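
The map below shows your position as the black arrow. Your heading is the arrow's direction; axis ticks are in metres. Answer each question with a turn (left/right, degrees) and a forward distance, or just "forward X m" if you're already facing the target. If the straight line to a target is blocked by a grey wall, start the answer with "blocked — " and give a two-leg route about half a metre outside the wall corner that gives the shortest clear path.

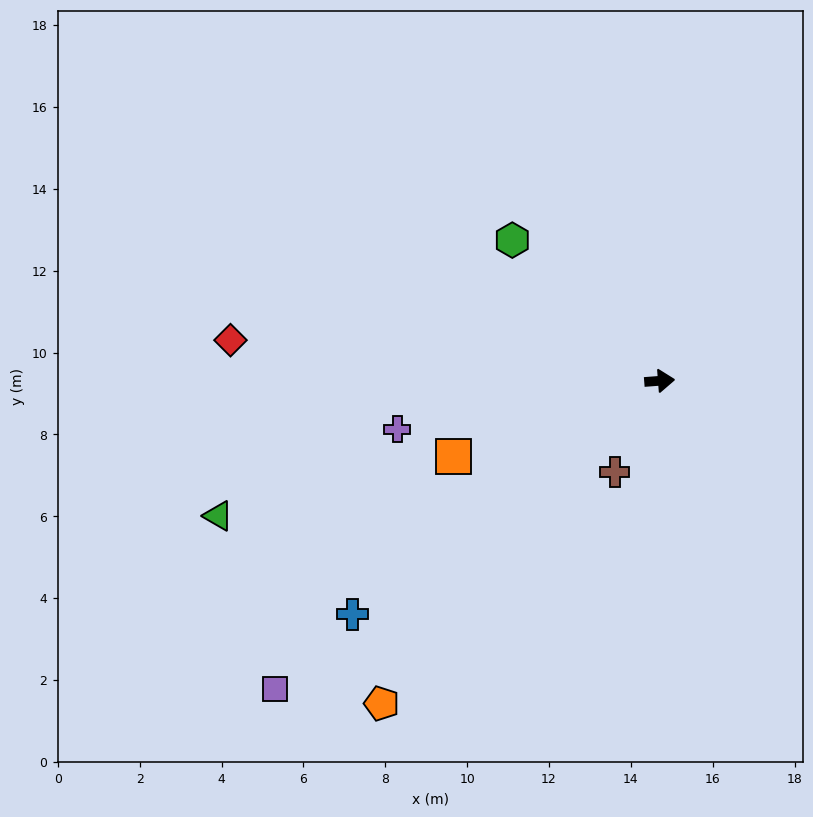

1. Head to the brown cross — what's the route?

turn right 121°, forward 2.5 m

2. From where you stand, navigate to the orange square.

turn right 164°, forward 5.4 m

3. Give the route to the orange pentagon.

turn right 135°, forward 10.4 m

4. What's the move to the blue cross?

turn right 147°, forward 9.4 m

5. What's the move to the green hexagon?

turn left 132°, forward 5.0 m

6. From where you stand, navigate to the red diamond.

turn left 170°, forward 10.5 m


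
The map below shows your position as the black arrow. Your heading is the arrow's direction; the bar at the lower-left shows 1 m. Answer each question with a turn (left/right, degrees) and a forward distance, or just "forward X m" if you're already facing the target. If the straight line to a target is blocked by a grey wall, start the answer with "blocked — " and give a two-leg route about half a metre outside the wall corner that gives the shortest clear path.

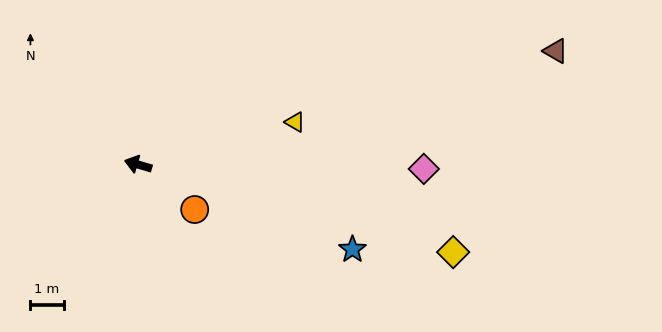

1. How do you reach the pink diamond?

turn right 164°, forward 8.6 m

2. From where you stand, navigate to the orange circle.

turn left 158°, forward 2.2 m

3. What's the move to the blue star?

turn left 175°, forward 6.9 m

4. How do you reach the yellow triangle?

turn right 148°, forward 4.9 m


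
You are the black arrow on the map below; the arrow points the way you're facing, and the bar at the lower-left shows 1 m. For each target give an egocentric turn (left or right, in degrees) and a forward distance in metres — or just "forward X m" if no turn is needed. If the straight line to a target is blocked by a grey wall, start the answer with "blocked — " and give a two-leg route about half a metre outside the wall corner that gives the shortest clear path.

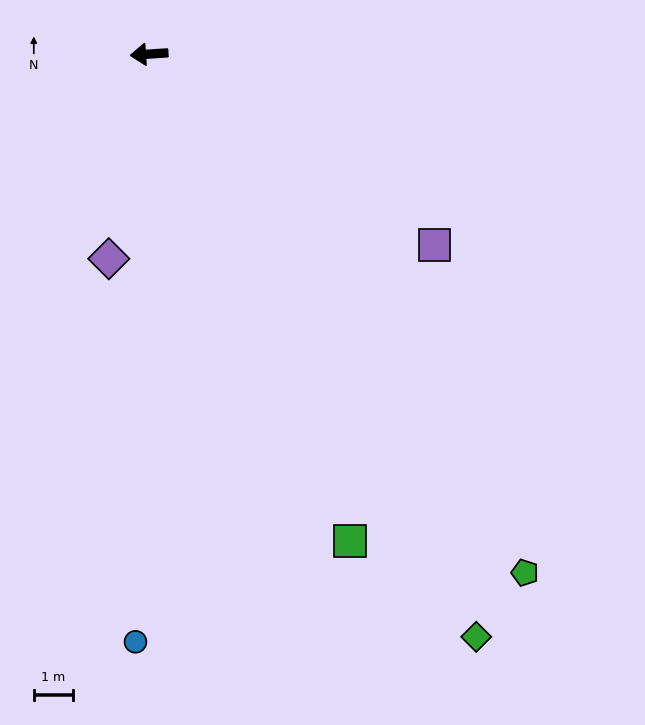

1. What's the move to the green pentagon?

turn left 122°, forward 16.2 m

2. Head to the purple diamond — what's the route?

turn left 75°, forward 5.3 m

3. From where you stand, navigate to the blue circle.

turn left 85°, forward 14.9 m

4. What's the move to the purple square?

turn left 142°, forward 8.7 m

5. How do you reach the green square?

turn left 109°, forward 13.3 m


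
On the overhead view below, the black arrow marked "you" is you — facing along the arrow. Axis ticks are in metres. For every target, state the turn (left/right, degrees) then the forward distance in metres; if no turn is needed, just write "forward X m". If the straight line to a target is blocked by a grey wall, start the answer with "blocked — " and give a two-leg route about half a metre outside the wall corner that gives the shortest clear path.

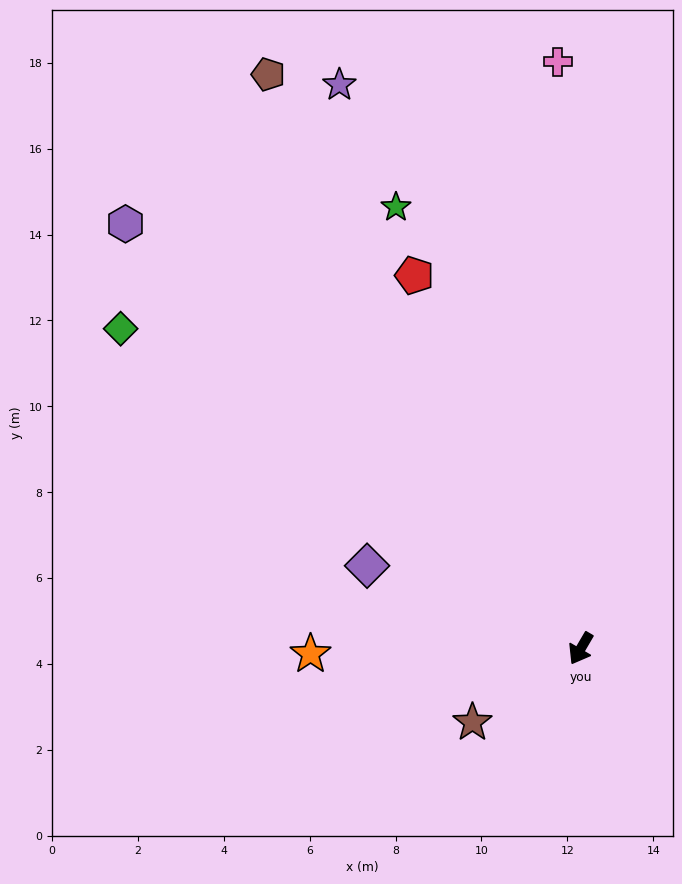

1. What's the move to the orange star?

turn right 59°, forward 6.3 m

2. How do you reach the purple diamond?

turn right 81°, forward 5.3 m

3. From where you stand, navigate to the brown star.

turn right 25°, forward 3.1 m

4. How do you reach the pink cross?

turn right 147°, forward 13.7 m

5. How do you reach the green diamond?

turn right 94°, forward 13.0 m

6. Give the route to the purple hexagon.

turn right 103°, forward 14.5 m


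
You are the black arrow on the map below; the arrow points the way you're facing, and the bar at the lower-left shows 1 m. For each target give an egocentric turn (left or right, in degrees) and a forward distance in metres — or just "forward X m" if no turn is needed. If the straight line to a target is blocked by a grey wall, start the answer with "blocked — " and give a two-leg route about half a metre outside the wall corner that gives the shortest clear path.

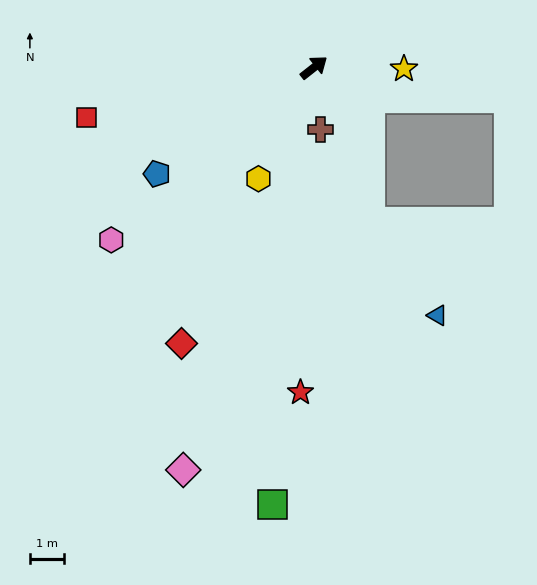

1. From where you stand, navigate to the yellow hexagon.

turn right 155°, forward 3.6 m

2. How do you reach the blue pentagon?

turn left 176°, forward 5.5 m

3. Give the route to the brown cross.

turn right 122°, forward 1.8 m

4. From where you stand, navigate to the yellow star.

turn right 39°, forward 2.6 m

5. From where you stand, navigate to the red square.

turn left 154°, forward 6.7 m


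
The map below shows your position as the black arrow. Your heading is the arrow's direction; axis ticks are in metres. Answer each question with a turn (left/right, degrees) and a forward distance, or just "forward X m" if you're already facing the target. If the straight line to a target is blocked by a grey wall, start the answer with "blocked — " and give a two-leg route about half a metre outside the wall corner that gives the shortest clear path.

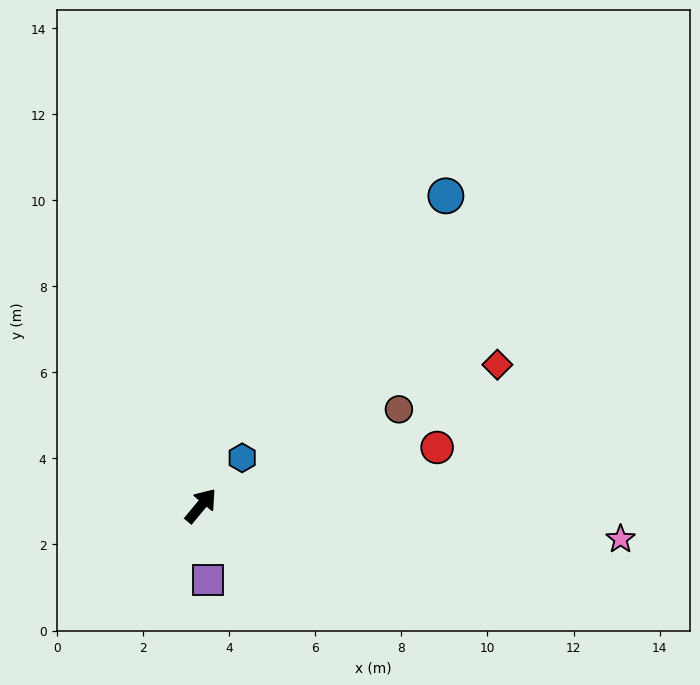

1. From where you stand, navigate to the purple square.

turn right 135°, forward 1.7 m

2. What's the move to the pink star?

turn right 55°, forward 9.8 m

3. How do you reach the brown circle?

turn right 24°, forward 5.1 m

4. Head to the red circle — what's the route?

turn right 36°, forward 5.7 m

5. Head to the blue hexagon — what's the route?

forward 1.5 m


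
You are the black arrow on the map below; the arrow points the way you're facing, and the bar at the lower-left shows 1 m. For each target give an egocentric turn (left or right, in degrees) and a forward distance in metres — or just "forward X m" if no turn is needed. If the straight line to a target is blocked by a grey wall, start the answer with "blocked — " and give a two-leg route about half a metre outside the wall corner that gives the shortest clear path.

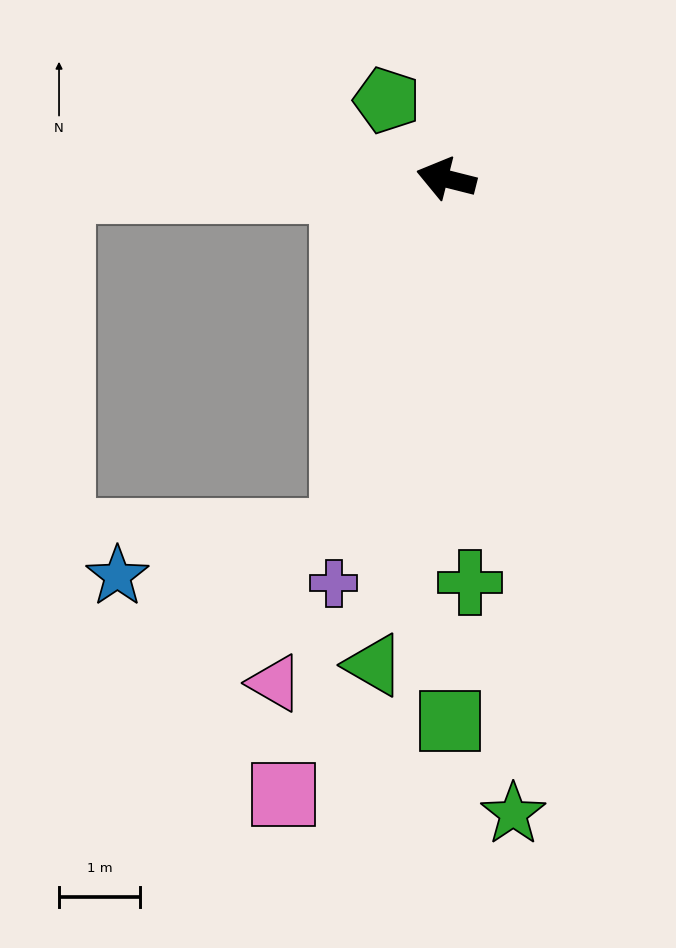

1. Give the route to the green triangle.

turn left 96°, forward 6.1 m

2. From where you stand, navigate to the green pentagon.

turn right 39°, forward 1.2 m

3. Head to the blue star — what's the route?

blocked — turn left 88°, forward 4.6 m, then turn right 63°, forward 2.9 m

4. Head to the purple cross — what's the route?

turn left 89°, forward 5.2 m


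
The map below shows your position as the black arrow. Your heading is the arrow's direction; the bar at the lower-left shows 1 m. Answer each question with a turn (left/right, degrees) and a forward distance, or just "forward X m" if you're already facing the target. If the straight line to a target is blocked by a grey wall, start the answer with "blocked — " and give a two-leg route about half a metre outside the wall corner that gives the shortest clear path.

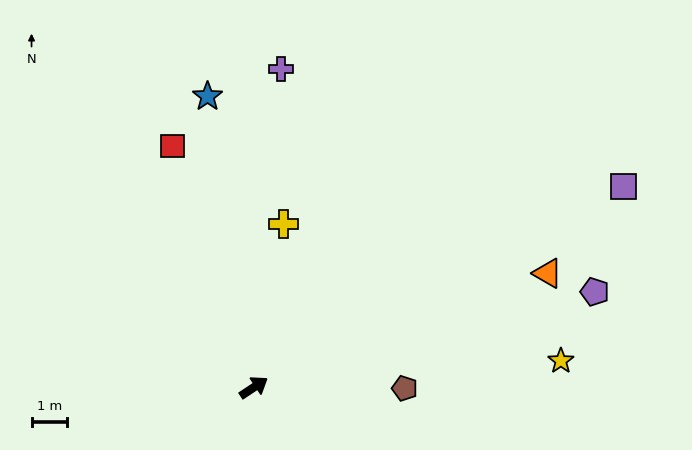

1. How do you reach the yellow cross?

turn left 46°, forward 4.7 m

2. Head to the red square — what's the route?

turn left 75°, forward 7.2 m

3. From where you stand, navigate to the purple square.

turn right 5°, forward 11.9 m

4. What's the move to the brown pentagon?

turn right 34°, forward 4.3 m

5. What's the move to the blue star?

turn left 65°, forward 8.4 m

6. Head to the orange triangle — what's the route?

turn right 12°, forward 9.0 m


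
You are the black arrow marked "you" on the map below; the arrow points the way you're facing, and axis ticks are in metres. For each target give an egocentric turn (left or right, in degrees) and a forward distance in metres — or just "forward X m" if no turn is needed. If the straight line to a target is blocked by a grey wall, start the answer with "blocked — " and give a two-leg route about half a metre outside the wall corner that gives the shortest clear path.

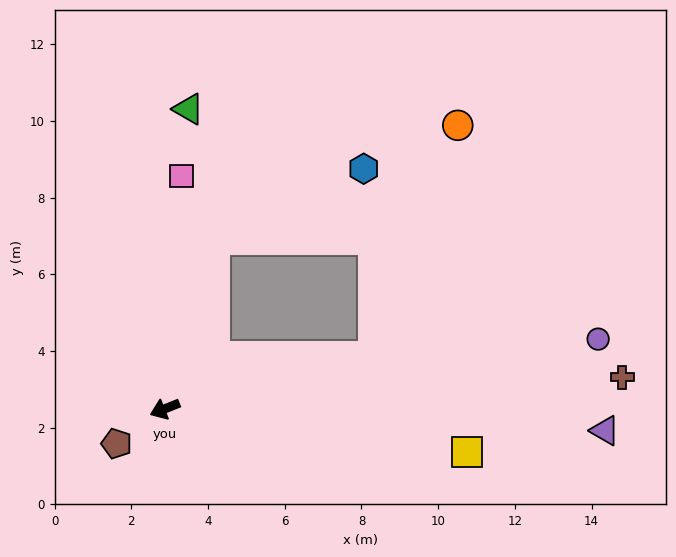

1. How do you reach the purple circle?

turn left 167°, forward 11.4 m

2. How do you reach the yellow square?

turn left 150°, forward 8.0 m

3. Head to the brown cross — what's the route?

turn left 162°, forward 12.0 m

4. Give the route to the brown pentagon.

turn left 14°, forward 1.6 m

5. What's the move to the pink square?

turn right 116°, forward 6.1 m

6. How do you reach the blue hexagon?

blocked — turn right 128°, forward 4.6 m, then turn right 49°, forward 4.3 m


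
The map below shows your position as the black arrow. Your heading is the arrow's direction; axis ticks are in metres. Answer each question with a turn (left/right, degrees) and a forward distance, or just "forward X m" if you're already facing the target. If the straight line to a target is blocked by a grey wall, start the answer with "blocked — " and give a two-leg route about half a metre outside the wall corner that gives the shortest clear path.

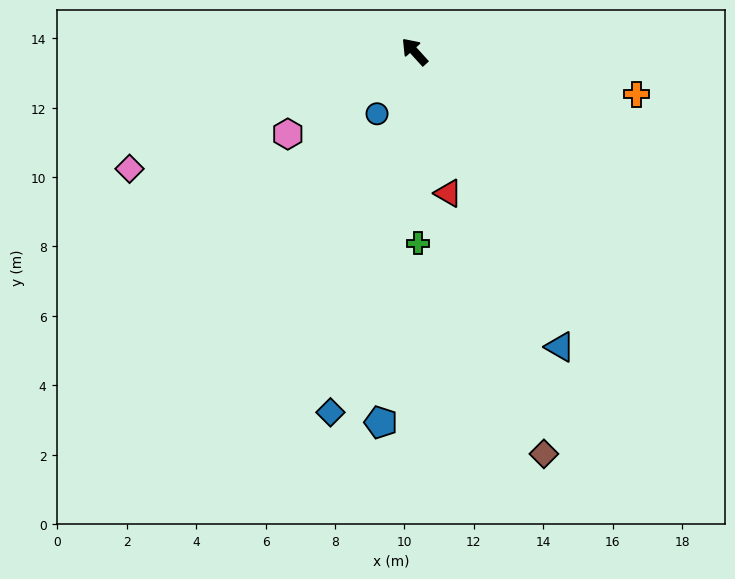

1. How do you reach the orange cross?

turn right 143°, forward 6.5 m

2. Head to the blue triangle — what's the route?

turn left 164°, forward 9.5 m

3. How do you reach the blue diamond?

turn left 125°, forward 10.7 m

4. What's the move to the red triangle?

turn left 151°, forward 4.2 m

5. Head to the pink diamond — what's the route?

turn left 70°, forward 8.9 m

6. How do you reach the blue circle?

turn left 107°, forward 2.1 m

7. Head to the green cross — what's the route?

turn left 139°, forward 5.5 m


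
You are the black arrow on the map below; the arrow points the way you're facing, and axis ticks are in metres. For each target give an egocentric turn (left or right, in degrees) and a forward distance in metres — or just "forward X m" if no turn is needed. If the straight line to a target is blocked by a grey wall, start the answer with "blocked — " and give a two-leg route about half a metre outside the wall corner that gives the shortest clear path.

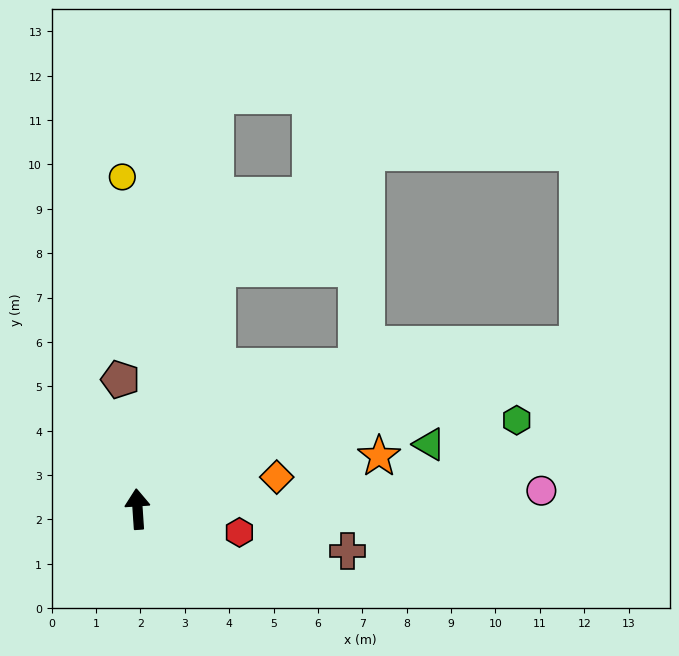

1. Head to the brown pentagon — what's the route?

turn left 4°, forward 2.9 m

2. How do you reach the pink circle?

turn right 91°, forward 9.1 m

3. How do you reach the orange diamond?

turn right 81°, forward 3.2 m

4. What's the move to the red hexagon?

turn right 107°, forward 2.4 m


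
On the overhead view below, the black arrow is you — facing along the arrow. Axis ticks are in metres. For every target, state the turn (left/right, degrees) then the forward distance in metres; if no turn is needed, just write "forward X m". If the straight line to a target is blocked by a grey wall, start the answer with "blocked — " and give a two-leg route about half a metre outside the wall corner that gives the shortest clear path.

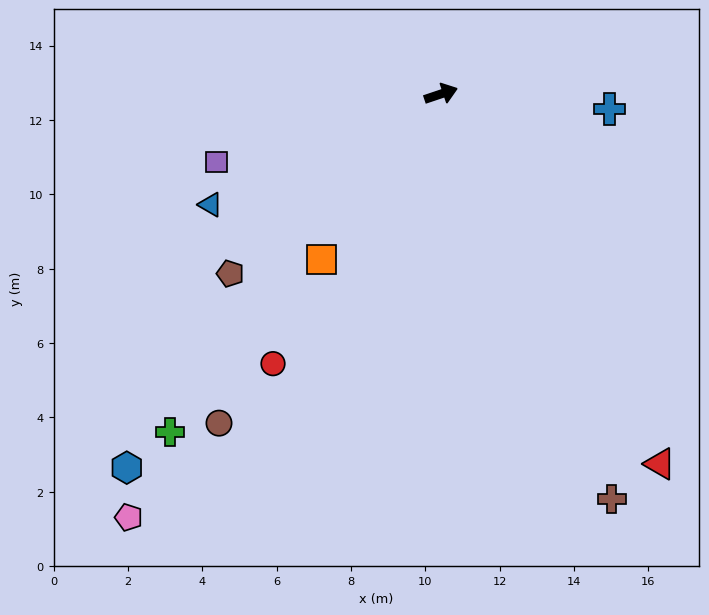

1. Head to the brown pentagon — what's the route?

turn right 158°, forward 7.4 m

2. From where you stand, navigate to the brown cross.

turn right 86°, forward 11.8 m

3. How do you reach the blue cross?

turn right 24°, forward 4.6 m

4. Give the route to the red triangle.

turn right 78°, forward 11.6 m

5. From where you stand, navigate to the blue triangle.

turn right 173°, forward 6.9 m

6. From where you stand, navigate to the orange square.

turn right 144°, forward 5.5 m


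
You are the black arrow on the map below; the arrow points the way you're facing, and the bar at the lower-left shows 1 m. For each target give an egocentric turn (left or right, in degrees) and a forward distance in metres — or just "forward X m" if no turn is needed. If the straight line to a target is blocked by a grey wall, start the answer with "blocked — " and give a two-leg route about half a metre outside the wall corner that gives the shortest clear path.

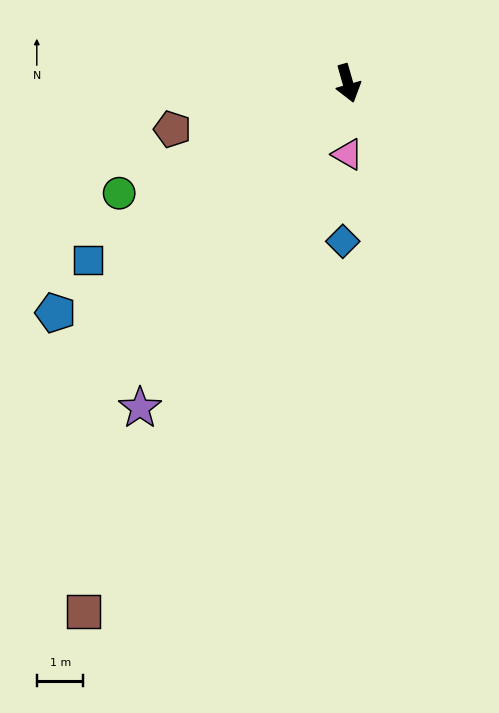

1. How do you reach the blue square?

turn right 72°, forward 6.7 m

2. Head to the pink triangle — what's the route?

turn right 16°, forward 1.5 m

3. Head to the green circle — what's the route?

turn right 80°, forward 5.4 m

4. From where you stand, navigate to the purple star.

turn right 48°, forward 8.3 m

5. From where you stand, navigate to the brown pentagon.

turn right 91°, forward 3.9 m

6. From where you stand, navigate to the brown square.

turn right 42°, forward 12.7 m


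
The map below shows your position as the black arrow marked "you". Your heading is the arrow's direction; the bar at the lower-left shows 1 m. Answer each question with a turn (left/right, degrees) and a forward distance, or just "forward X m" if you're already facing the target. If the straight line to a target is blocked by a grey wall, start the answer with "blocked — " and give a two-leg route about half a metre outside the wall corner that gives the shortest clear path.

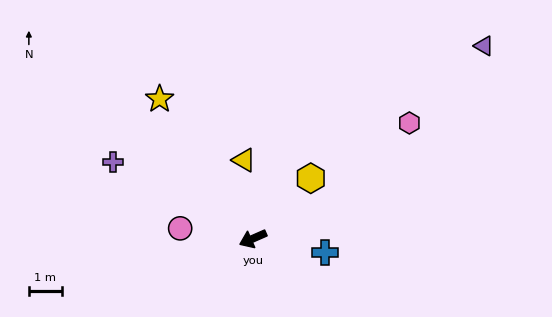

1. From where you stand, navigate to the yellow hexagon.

turn right 157°, forward 2.5 m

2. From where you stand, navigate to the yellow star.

turn right 80°, forward 5.1 m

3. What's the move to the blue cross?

turn left 145°, forward 2.2 m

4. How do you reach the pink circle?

turn right 32°, forward 2.2 m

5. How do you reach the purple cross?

turn right 52°, forward 4.9 m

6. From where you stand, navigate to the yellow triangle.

turn right 107°, forward 2.4 m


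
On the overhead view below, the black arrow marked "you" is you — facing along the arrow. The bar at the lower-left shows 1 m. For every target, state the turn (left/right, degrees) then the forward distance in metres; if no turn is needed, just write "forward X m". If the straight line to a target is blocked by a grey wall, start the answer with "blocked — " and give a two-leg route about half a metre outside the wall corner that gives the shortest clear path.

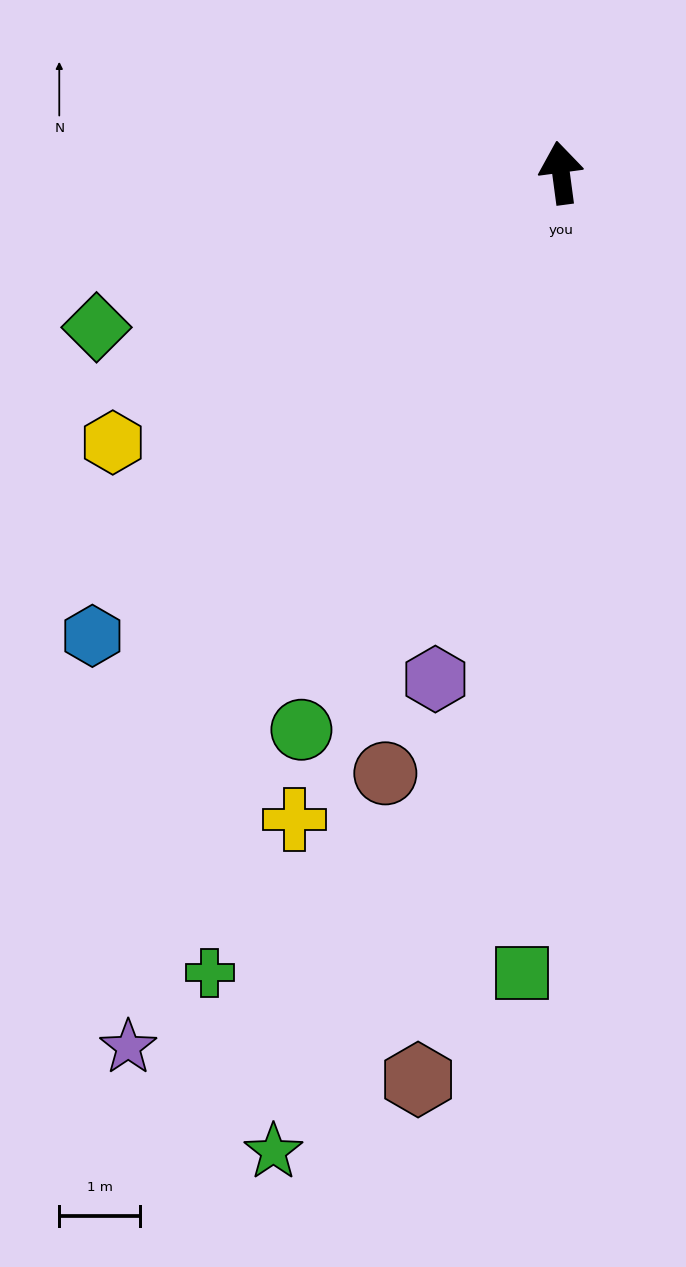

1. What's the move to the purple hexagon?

turn left 158°, forward 6.5 m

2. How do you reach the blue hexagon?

turn left 127°, forward 8.1 m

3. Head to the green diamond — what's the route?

turn left 101°, forward 6.1 m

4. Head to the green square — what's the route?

turn left 170°, forward 9.9 m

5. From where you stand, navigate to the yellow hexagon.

turn left 113°, forward 6.5 m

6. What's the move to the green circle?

turn left 147°, forward 7.6 m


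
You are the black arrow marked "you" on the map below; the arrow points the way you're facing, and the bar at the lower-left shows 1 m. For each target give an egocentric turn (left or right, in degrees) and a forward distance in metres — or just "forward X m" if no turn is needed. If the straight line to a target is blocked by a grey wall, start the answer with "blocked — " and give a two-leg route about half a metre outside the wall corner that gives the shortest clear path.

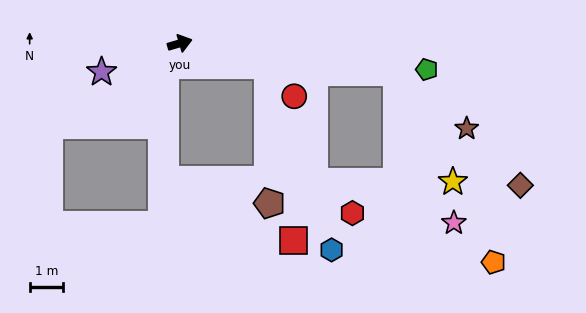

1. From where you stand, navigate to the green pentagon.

turn right 22°, forward 7.5 m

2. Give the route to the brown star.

blocked — turn right 24°, forward 6.6 m, then turn right 32°, forward 2.7 m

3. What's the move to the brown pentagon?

blocked — turn right 30°, forward 2.7 m, then turn right 76°, forward 4.2 m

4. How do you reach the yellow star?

blocked — turn right 24°, forward 6.6 m, then turn right 56°, forward 3.7 m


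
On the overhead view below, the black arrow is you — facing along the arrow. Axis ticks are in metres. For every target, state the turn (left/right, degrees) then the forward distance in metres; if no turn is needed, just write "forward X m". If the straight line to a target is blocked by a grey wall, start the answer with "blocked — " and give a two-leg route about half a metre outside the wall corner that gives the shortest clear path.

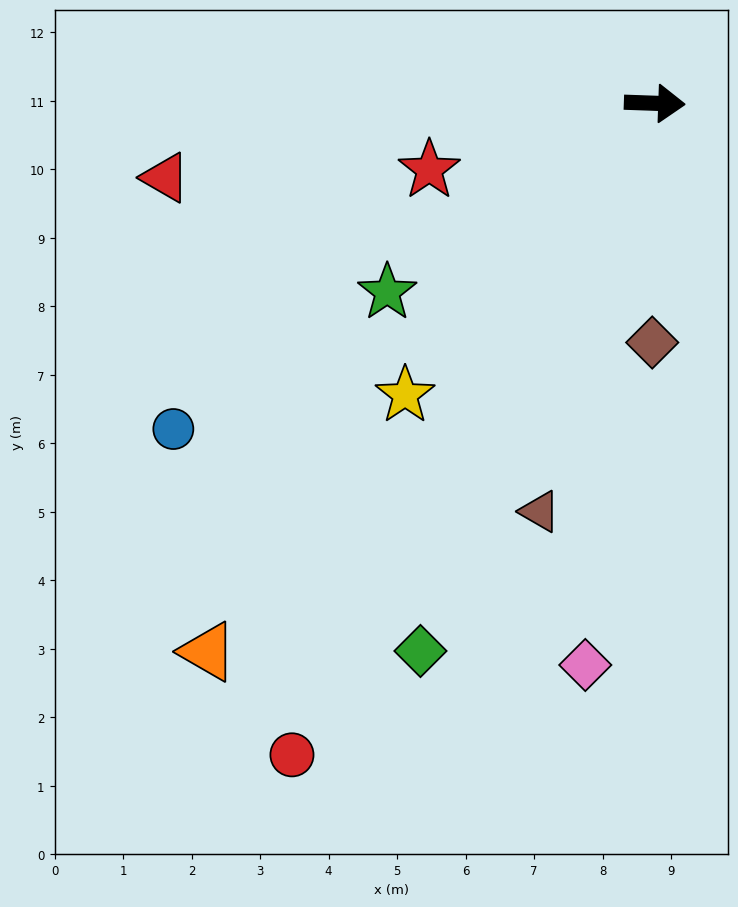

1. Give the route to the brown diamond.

turn right 89°, forward 3.5 m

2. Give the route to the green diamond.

turn right 111°, forward 8.7 m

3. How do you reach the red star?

turn right 162°, forward 3.4 m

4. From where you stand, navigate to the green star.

turn right 143°, forward 4.8 m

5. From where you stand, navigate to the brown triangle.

turn right 104°, forward 6.2 m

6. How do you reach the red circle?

turn right 117°, forward 10.9 m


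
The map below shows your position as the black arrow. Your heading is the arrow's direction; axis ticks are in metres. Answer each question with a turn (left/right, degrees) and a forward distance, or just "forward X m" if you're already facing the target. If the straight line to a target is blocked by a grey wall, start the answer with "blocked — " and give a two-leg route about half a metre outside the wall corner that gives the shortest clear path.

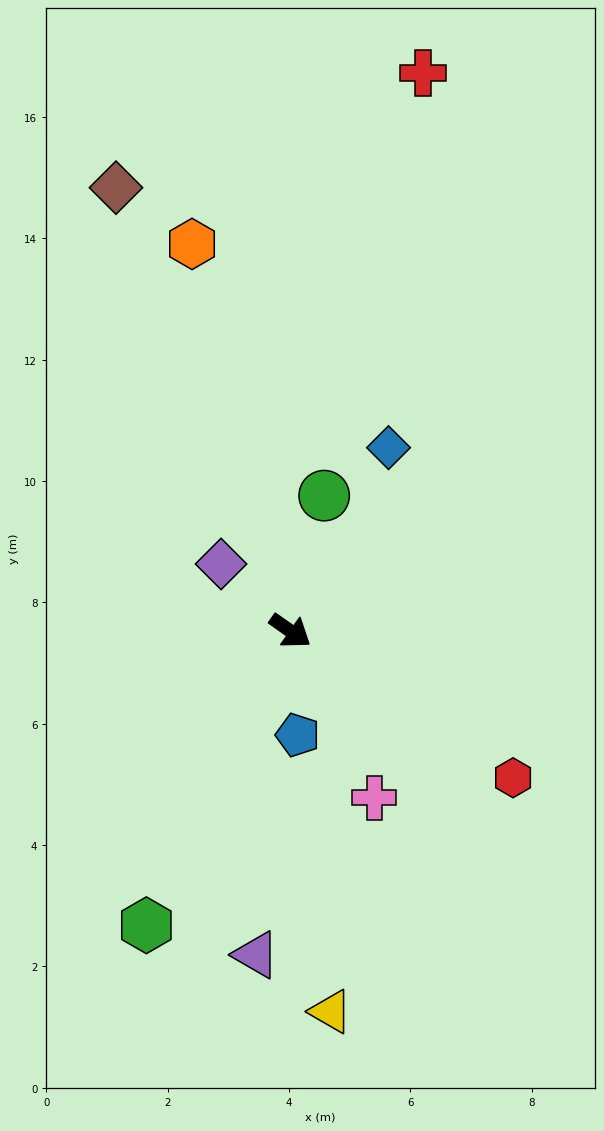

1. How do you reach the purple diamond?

turn left 171°, forward 1.6 m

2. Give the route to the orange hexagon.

turn left 139°, forward 6.6 m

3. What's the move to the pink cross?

turn right 28°, forward 3.1 m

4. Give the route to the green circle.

turn left 111°, forward 2.3 m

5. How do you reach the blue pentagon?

turn right 51°, forward 1.7 m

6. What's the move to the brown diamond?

turn left 147°, forward 7.9 m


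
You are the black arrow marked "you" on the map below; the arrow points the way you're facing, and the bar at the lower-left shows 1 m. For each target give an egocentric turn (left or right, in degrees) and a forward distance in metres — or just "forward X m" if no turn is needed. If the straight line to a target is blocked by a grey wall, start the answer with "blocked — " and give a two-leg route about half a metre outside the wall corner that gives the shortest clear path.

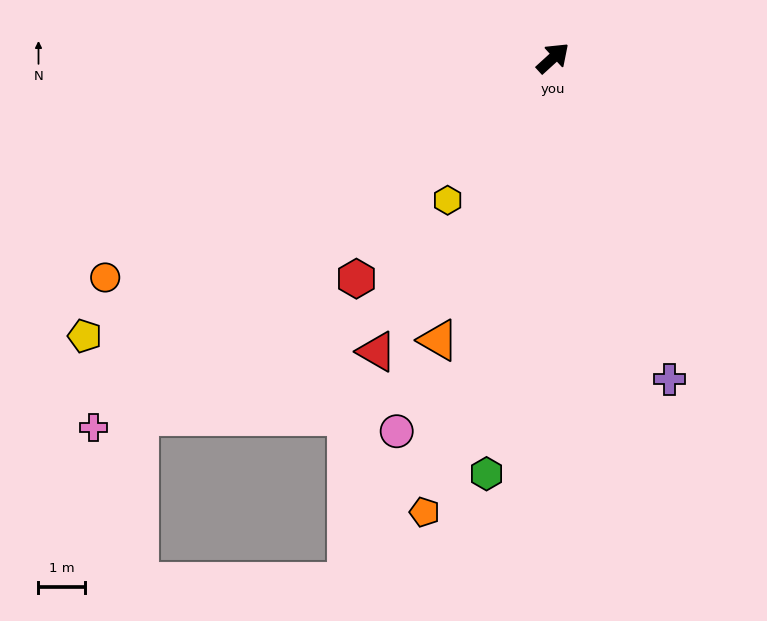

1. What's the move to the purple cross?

turn right 112°, forward 7.3 m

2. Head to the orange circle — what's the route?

turn left 164°, forward 10.7 m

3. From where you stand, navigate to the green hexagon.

turn right 141°, forward 9.1 m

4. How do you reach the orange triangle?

turn right 154°, forward 6.6 m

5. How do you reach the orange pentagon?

turn right 148°, forward 10.2 m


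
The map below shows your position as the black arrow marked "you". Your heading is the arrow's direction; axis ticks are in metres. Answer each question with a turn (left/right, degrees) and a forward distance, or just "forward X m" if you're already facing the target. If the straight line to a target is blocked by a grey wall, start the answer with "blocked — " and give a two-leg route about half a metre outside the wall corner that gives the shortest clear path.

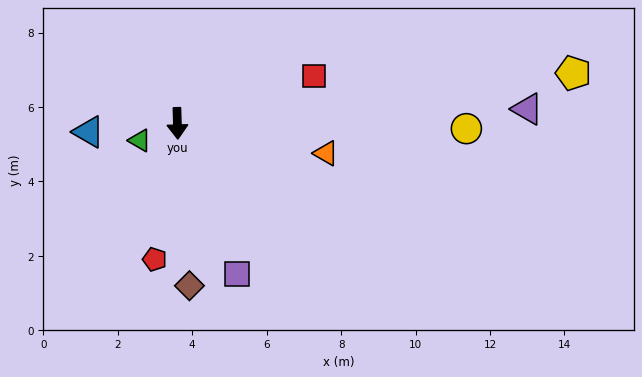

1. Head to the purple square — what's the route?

turn left 20°, forward 4.4 m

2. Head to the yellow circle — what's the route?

turn left 87°, forward 7.8 m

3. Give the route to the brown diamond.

turn left 3°, forward 4.4 m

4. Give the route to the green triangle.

turn right 67°, forward 1.1 m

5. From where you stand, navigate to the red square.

turn left 108°, forward 3.9 m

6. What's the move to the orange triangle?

turn left 77°, forward 4.1 m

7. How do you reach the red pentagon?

turn right 11°, forward 3.7 m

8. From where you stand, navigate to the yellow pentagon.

turn left 96°, forward 10.7 m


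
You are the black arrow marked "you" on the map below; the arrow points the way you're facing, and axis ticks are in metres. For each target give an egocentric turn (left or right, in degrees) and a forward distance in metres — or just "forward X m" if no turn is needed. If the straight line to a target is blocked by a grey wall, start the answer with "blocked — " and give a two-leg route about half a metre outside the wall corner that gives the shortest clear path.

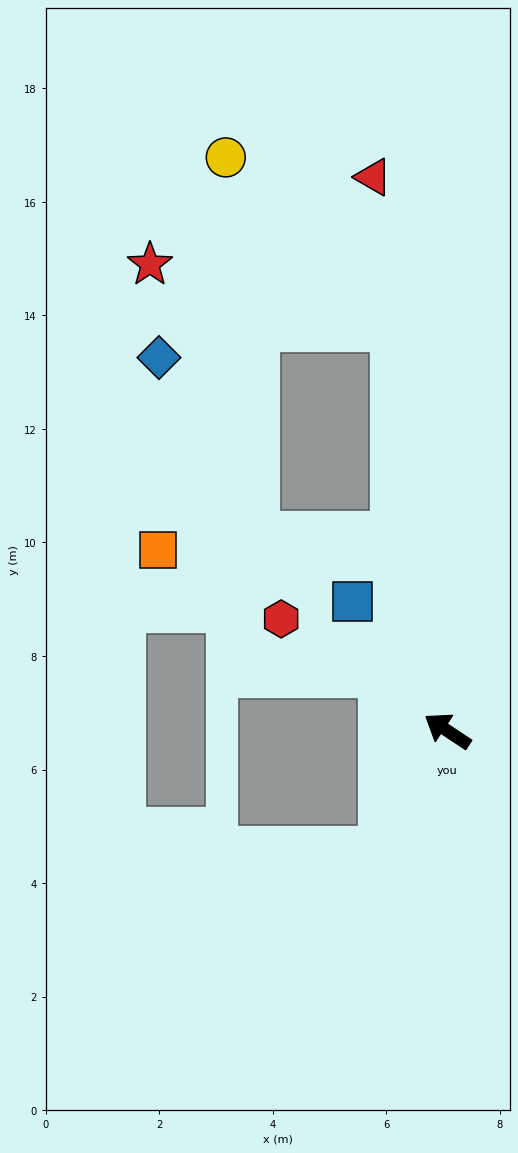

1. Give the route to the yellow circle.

blocked — turn right 49°, forward 7.2 m, then turn left 37°, forward 4.2 m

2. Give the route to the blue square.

turn right 20°, forward 2.8 m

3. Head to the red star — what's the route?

blocked — turn right 49°, forward 7.2 m, then turn left 68°, forward 4.5 m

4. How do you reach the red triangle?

turn right 49°, forward 9.8 m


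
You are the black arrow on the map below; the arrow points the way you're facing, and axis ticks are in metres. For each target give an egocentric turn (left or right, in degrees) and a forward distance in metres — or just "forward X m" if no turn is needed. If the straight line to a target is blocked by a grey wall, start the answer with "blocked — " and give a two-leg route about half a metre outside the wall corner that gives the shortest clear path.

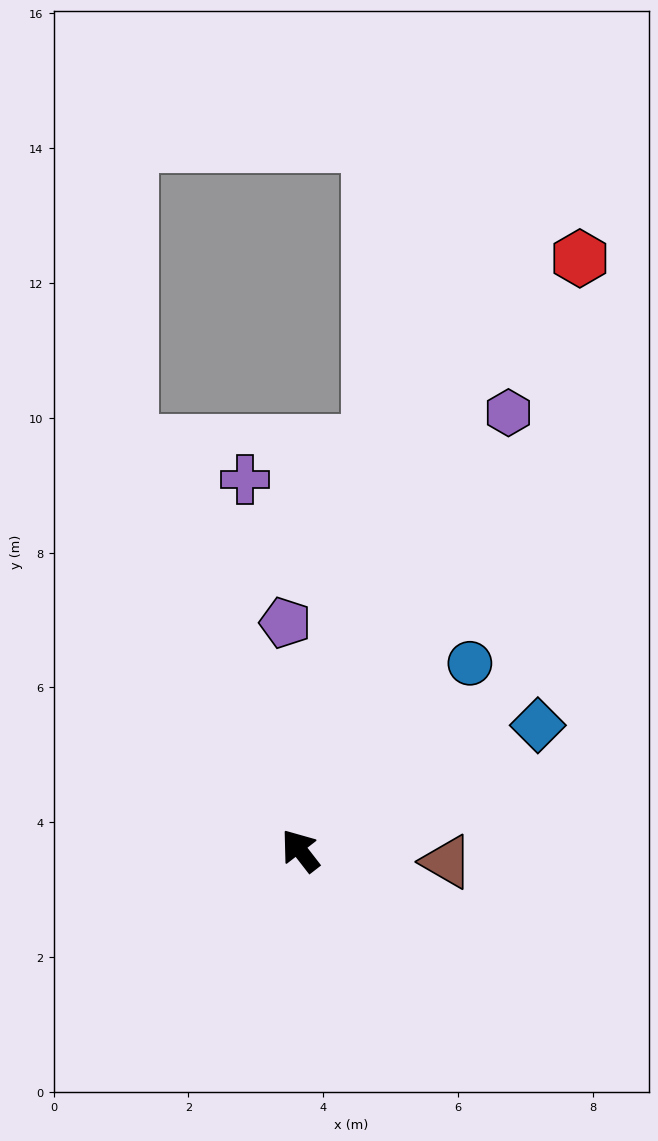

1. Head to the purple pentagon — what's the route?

turn right 34°, forward 3.4 m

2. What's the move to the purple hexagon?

turn right 63°, forward 7.2 m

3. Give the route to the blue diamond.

turn right 100°, forward 4.0 m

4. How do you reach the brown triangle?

turn right 132°, forward 2.2 m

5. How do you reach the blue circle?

turn right 80°, forward 3.7 m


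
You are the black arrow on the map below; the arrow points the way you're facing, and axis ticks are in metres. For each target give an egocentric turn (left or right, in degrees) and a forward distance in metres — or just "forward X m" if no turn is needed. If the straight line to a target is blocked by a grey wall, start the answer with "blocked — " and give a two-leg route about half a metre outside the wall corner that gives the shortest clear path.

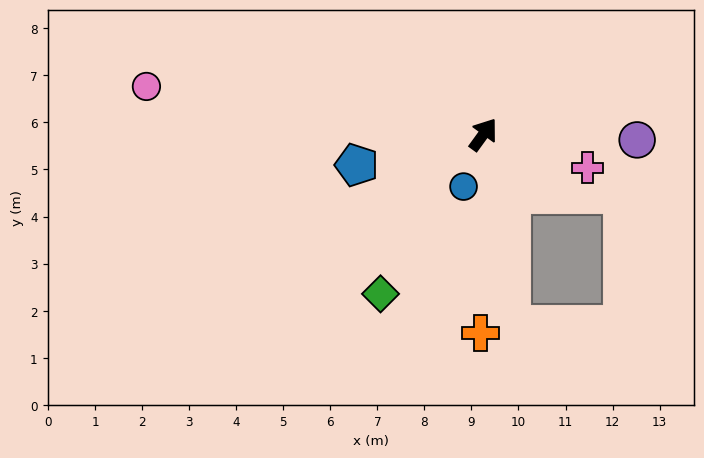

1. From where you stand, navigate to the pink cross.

turn right 72°, forward 2.3 m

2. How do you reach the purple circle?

turn right 56°, forward 3.3 m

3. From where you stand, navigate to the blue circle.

turn right 165°, forward 1.2 m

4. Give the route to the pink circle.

turn left 118°, forward 7.2 m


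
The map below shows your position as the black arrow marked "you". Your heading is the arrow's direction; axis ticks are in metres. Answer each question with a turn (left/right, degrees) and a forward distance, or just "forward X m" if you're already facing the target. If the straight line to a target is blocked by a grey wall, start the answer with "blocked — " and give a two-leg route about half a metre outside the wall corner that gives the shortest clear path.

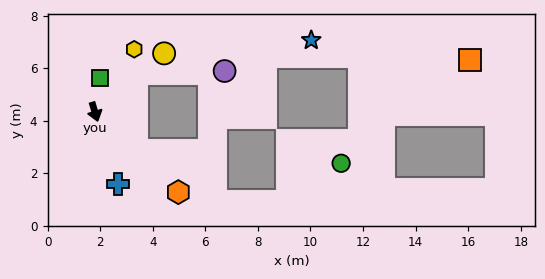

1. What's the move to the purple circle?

blocked — turn left 114°, forward 2.2 m, then turn right 39°, forward 3.3 m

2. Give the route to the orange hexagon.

turn left 29°, forward 4.4 m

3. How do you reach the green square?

turn left 155°, forward 1.3 m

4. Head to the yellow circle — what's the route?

turn left 113°, forward 3.4 m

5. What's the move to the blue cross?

forward 2.9 m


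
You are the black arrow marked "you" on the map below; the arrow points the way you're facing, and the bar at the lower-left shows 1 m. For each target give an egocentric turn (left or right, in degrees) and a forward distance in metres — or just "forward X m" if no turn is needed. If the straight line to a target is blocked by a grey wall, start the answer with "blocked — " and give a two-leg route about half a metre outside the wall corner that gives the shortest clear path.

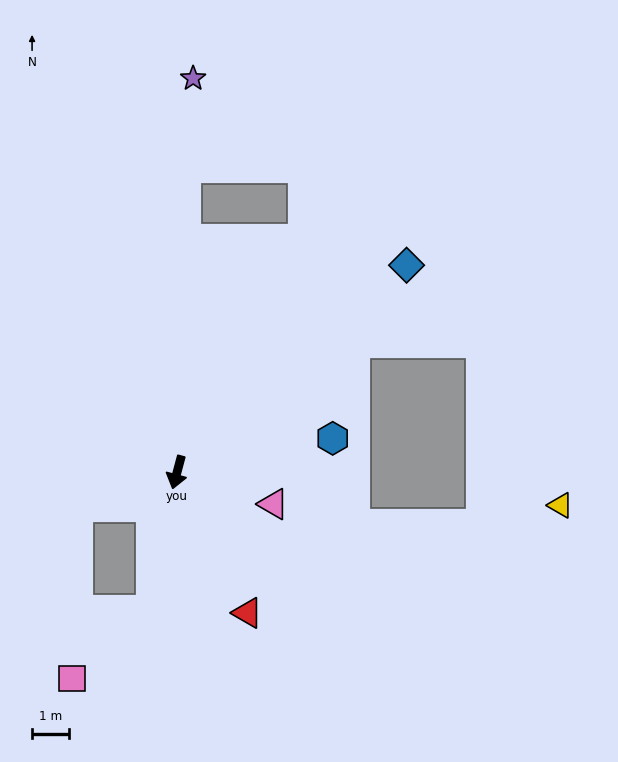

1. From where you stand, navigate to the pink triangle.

turn left 87°, forward 2.7 m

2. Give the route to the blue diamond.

turn left 147°, forward 8.3 m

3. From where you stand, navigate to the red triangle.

turn left 42°, forward 4.2 m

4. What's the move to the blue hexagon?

turn left 117°, forward 4.3 m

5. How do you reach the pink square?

blocked — turn left 5°, forward 3.8 m, then turn right 40°, forward 2.8 m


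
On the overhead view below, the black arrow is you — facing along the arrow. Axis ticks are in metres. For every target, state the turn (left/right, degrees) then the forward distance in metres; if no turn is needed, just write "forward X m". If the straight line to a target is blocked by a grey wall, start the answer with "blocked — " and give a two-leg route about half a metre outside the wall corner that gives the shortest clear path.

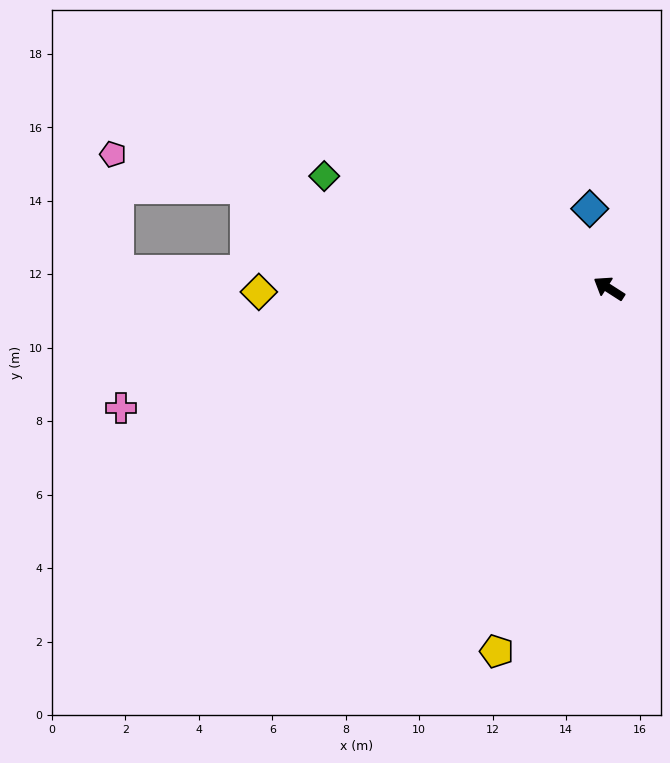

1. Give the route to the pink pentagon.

turn left 18°, forward 14.0 m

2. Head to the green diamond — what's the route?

turn left 11°, forward 8.3 m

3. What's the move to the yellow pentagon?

turn left 106°, forward 10.3 m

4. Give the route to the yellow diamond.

turn left 33°, forward 9.5 m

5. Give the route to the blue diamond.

turn right 44°, forward 2.2 m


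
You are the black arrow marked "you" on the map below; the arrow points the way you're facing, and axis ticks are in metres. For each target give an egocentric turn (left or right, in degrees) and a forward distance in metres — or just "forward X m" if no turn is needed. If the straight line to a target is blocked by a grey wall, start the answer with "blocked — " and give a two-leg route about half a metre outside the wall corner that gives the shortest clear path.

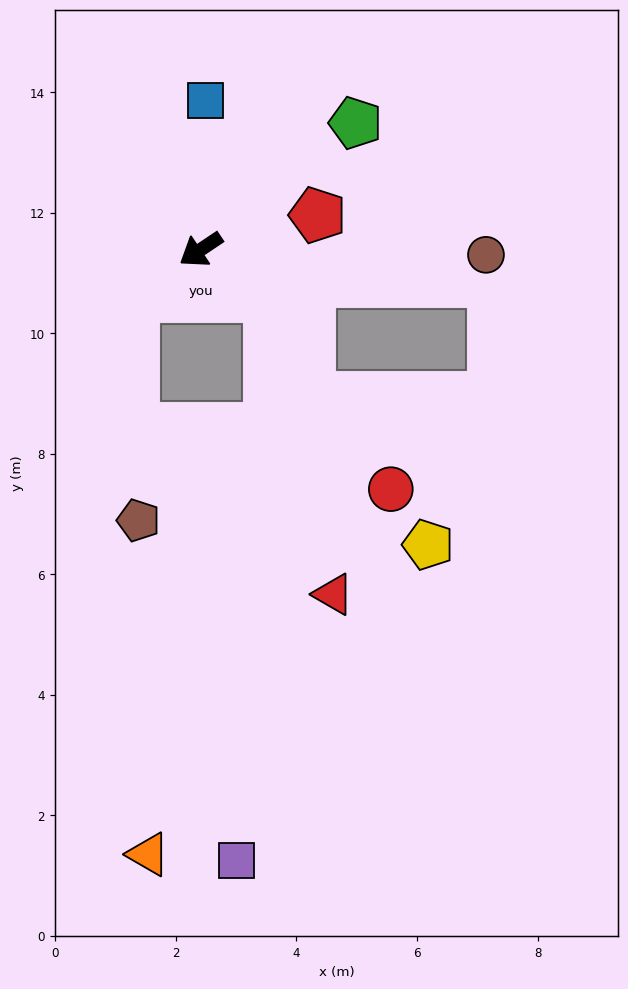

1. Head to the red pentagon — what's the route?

turn left 163°, forward 2.0 m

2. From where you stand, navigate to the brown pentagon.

blocked — forward 1.4 m, then turn left 57°, forward 3.7 m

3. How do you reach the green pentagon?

turn right 174°, forward 3.3 m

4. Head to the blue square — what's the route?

turn right 125°, forward 2.5 m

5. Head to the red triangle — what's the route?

blocked — turn left 112°, forward 1.4 m, then turn right 44°, forward 5.0 m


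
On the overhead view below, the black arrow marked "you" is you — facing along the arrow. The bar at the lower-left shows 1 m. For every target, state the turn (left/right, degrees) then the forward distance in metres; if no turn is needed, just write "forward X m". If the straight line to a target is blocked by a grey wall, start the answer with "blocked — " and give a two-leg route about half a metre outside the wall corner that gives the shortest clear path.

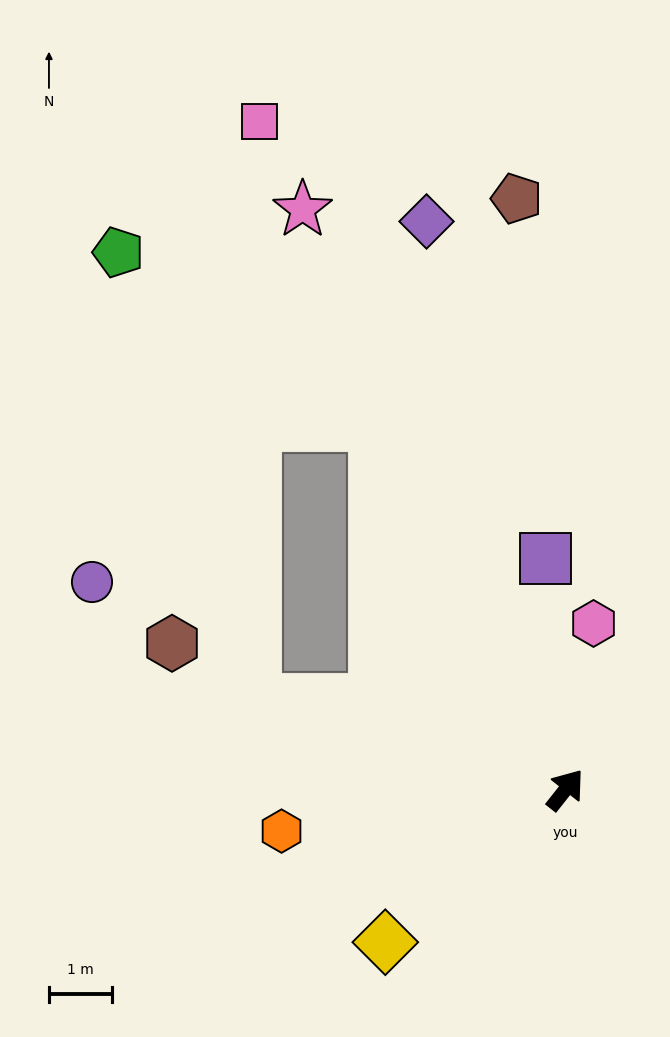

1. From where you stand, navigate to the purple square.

turn left 43°, forward 3.7 m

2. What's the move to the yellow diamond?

turn left 169°, forward 3.7 m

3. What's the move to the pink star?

turn left 63°, forward 10.1 m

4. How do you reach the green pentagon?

blocked — turn left 66°, forward 6.5 m, then turn left 28°, forward 4.9 m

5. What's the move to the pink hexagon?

turn left 29°, forward 2.7 m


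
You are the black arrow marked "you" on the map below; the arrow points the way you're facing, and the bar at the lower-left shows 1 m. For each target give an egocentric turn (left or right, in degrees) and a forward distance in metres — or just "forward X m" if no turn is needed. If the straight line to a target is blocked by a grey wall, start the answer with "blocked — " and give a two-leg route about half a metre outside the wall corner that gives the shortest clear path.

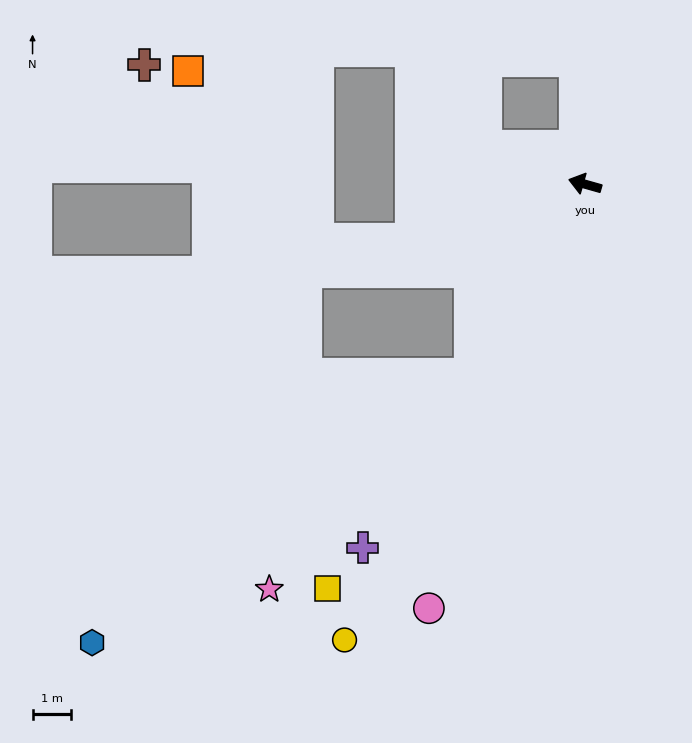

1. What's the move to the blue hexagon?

blocked — turn left 75°, forward 5.7 m, then turn right 24°, forward 11.9 m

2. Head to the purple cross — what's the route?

turn left 74°, forward 10.9 m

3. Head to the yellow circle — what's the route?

turn left 78°, forward 13.2 m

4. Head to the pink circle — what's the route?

turn left 86°, forward 11.6 m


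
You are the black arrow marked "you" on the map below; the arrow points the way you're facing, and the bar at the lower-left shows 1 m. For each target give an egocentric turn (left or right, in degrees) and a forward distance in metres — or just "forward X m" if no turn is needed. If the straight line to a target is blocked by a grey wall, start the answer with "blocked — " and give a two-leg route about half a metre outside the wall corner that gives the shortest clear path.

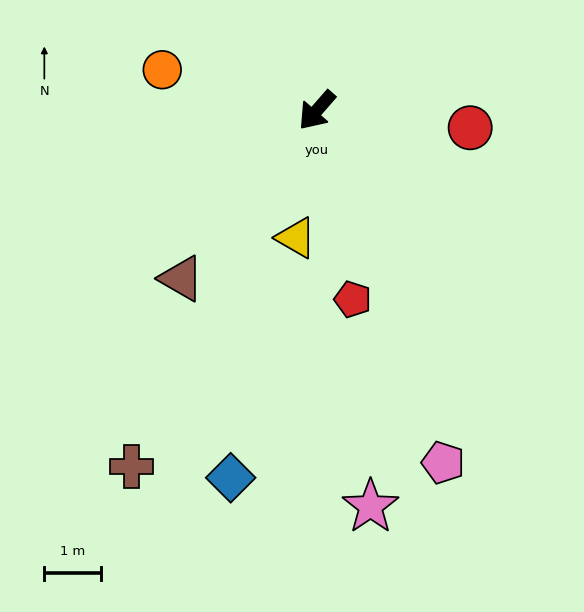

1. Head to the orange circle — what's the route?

turn right 64°, forward 2.8 m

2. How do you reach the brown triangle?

turn left 2°, forward 3.8 m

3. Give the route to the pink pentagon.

turn left 61°, forward 6.6 m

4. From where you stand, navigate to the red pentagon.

turn left 52°, forward 3.4 m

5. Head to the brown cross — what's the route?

turn left 14°, forward 7.1 m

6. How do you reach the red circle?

turn left 125°, forward 2.7 m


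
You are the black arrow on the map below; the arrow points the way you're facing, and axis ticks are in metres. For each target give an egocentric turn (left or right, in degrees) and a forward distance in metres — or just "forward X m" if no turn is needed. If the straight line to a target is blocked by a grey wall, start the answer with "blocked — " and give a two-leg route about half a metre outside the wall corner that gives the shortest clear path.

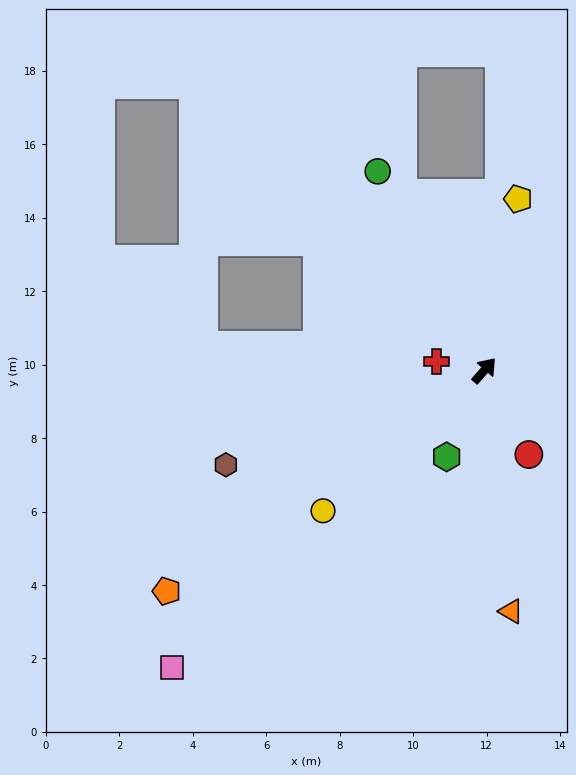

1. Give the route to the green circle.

turn left 69°, forward 6.1 m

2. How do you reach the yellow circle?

turn left 172°, forward 5.8 m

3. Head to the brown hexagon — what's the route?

turn left 151°, forward 7.5 m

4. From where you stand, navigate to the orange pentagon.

turn left 166°, forward 10.5 m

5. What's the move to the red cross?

turn left 120°, forward 1.3 m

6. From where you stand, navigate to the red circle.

turn right 111°, forward 2.6 m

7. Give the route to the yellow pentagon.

turn left 30°, forward 4.8 m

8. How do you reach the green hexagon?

turn right 162°, forward 2.6 m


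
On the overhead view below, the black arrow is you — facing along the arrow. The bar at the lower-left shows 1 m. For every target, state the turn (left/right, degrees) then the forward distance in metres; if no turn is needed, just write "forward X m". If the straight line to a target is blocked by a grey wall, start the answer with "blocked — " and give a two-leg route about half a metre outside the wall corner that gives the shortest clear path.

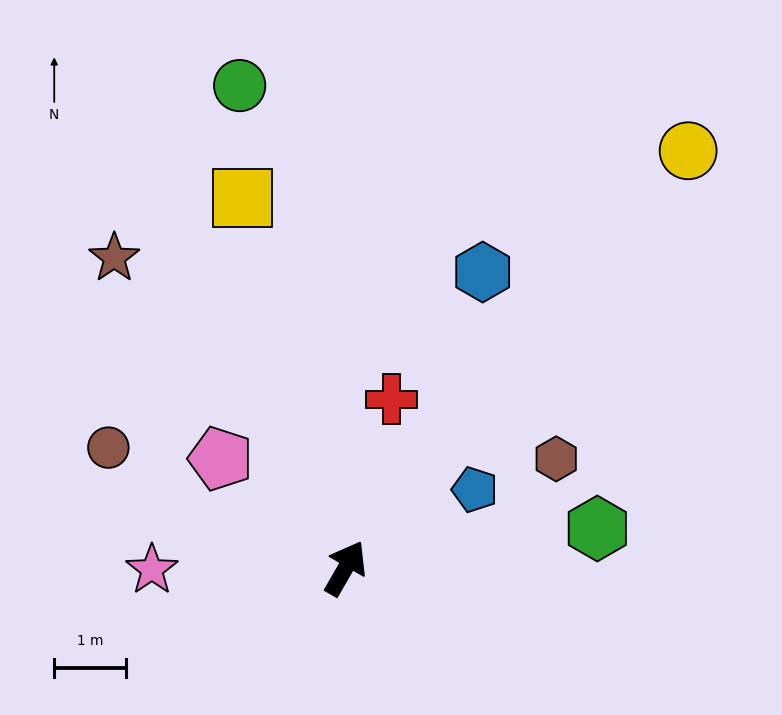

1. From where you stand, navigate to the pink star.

turn left 120°, forward 2.7 m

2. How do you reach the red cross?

turn left 15°, forward 2.4 m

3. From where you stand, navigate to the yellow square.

turn left 45°, forward 5.3 m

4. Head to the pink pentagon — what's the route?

turn left 79°, forward 2.3 m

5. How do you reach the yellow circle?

turn right 10°, forward 7.5 m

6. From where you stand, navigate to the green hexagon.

turn right 51°, forward 3.5 m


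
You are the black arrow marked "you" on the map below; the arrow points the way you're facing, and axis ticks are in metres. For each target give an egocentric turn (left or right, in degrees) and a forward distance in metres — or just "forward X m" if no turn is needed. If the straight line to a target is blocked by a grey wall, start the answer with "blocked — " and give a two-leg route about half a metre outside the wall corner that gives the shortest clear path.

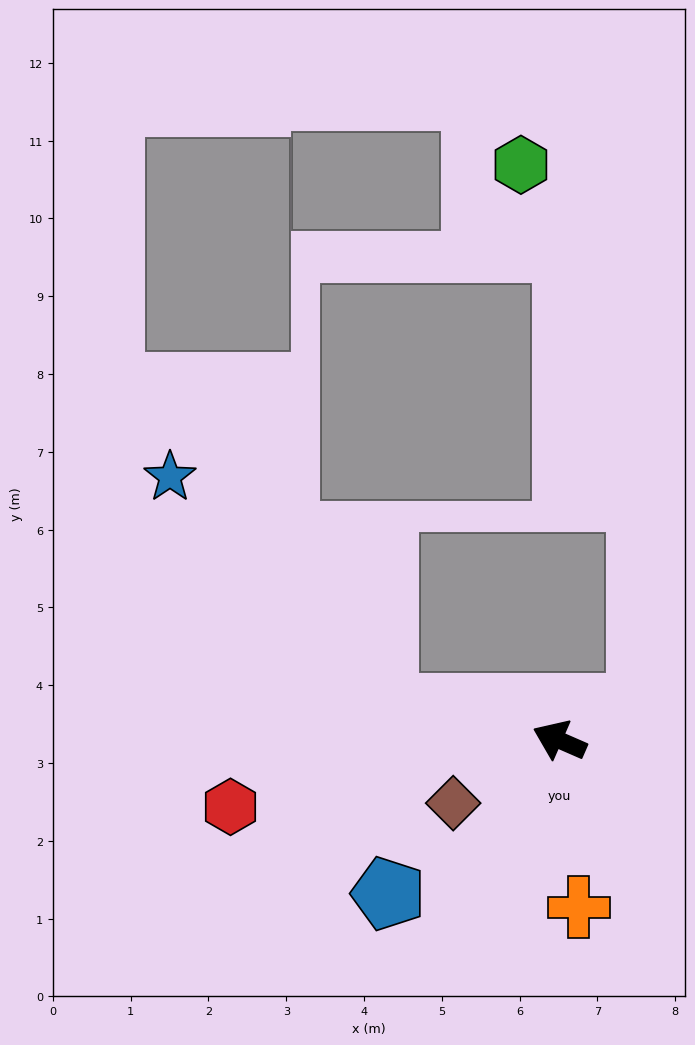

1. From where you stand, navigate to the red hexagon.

turn left 35°, forward 4.3 m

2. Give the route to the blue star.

blocked — turn left 13°, forward 2.3 m, then turn right 36°, forward 4.0 m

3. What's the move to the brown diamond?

turn left 54°, forward 1.6 m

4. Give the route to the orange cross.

turn left 120°, forward 2.2 m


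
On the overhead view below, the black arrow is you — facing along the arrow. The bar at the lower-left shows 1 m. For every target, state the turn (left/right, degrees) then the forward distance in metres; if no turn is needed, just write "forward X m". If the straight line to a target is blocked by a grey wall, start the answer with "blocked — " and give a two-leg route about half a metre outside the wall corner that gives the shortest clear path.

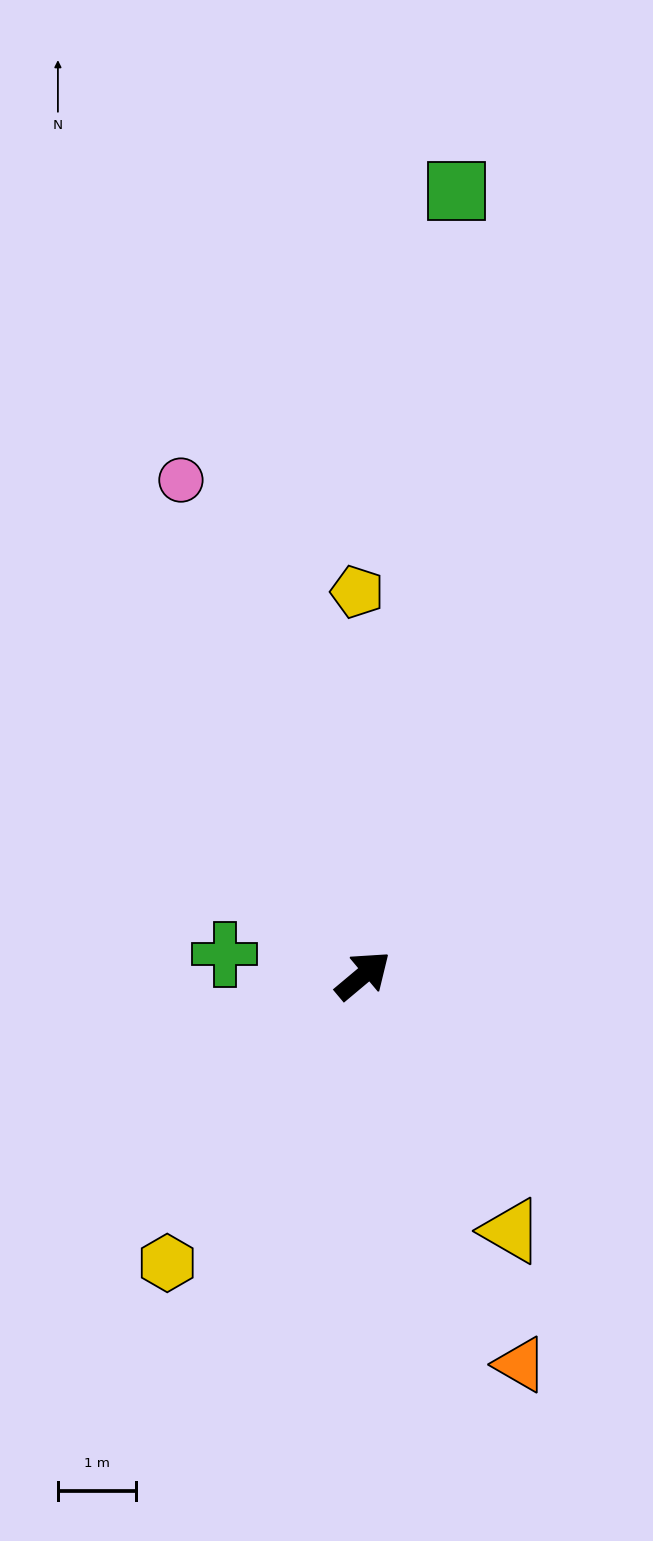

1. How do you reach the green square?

turn left 43°, forward 10.1 m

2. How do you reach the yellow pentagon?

turn left 51°, forward 4.9 m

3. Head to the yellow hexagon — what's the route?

turn right 164°, forward 4.4 m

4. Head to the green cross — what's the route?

turn left 131°, forward 1.8 m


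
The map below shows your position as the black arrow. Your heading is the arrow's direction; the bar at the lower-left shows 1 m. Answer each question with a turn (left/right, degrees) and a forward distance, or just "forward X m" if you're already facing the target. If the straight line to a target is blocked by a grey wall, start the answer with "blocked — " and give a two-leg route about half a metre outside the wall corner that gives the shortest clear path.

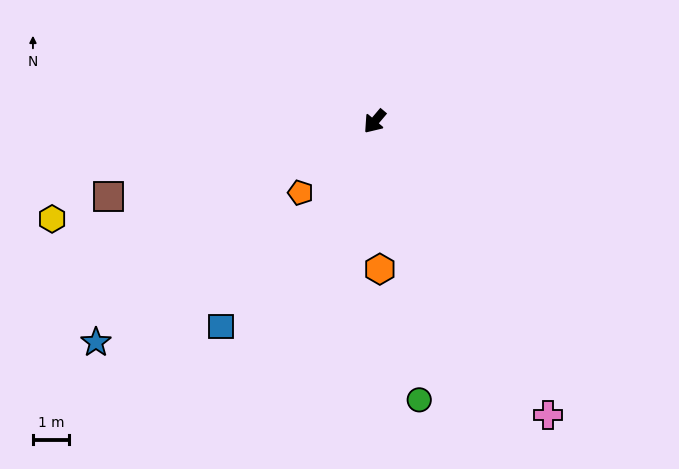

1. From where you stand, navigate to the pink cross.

turn left 71°, forward 9.3 m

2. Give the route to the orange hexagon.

turn left 42°, forward 4.0 m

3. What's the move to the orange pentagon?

turn right 6°, forward 2.8 m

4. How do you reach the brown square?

turn right 34°, forward 7.6 m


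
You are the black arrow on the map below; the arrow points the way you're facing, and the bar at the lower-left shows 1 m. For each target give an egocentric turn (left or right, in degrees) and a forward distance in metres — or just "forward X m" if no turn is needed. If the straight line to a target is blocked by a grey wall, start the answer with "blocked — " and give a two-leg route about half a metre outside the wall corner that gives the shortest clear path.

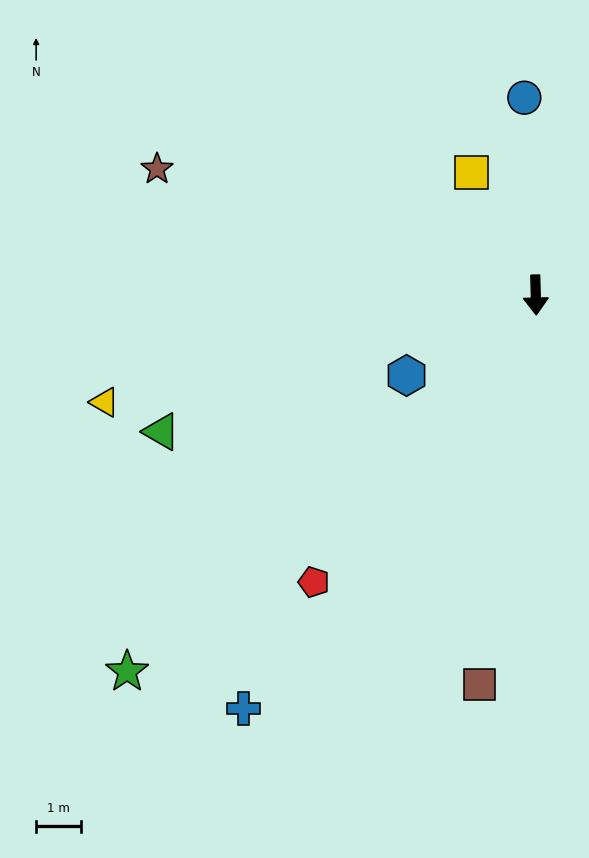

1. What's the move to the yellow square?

turn right 154°, forward 3.1 m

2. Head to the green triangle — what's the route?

turn right 71°, forward 9.0 m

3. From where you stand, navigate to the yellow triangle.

turn right 77°, forward 10.0 m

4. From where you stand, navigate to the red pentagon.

turn right 39°, forward 8.2 m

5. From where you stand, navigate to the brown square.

turn right 10°, forward 8.9 m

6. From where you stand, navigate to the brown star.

turn right 110°, forward 9.0 m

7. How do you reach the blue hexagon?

turn right 60°, forward 3.4 m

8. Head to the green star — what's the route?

turn right 49°, forward 12.5 m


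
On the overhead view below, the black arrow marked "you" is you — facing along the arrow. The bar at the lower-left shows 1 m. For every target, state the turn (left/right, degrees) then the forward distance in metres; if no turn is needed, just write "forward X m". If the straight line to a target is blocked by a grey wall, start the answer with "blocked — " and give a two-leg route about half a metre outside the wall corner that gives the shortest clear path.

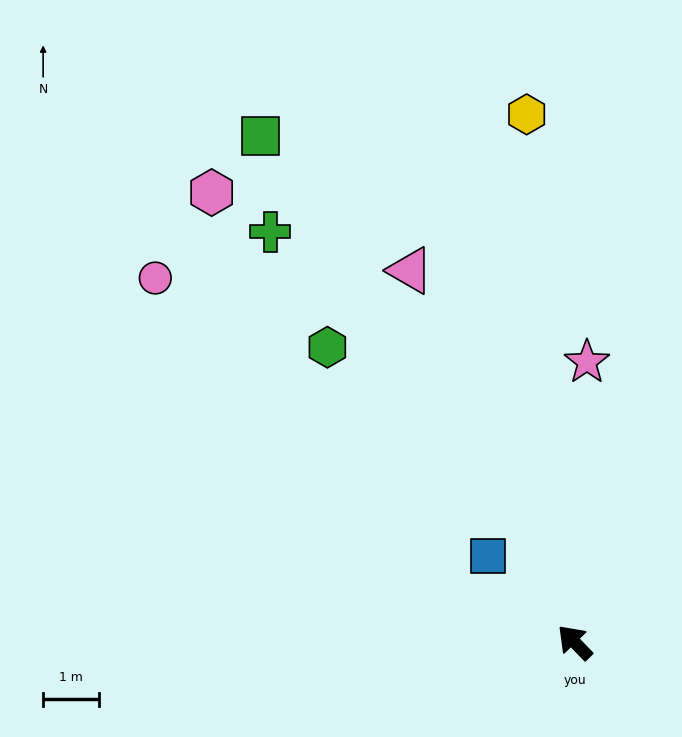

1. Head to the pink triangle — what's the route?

turn right 20°, forward 7.3 m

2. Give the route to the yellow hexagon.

turn right 39°, forward 9.6 m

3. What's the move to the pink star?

turn right 47°, forward 5.1 m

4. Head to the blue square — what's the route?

forward 2.2 m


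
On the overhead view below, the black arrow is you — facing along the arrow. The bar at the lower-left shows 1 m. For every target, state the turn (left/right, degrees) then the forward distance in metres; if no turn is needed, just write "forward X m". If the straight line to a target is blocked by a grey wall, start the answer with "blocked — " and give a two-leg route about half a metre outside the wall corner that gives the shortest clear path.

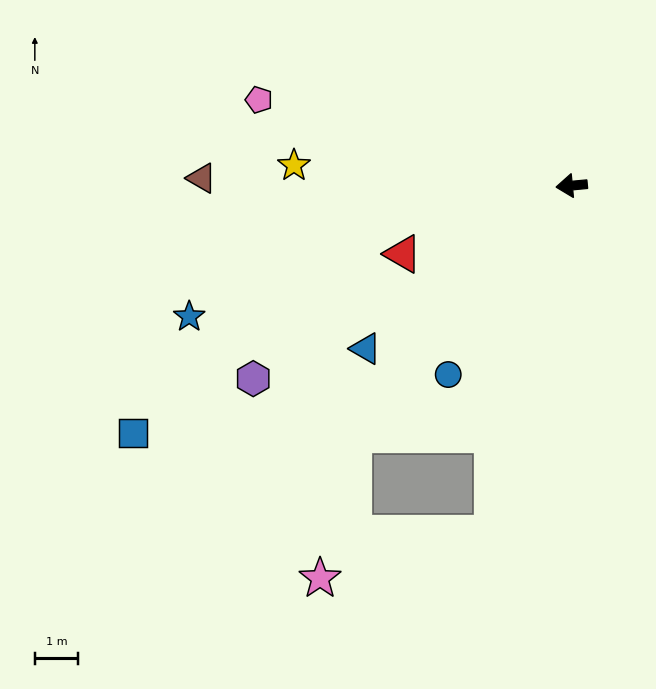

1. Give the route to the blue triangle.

turn left 33°, forward 6.1 m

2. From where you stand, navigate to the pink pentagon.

turn right 21°, forward 7.5 m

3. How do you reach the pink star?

blocked — turn left 43°, forward 7.7 m, then turn left 29°, forward 3.4 m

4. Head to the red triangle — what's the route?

turn left 17°, forward 4.2 m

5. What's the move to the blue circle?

turn left 51°, forward 5.2 m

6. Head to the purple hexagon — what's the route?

turn left 26°, forward 8.6 m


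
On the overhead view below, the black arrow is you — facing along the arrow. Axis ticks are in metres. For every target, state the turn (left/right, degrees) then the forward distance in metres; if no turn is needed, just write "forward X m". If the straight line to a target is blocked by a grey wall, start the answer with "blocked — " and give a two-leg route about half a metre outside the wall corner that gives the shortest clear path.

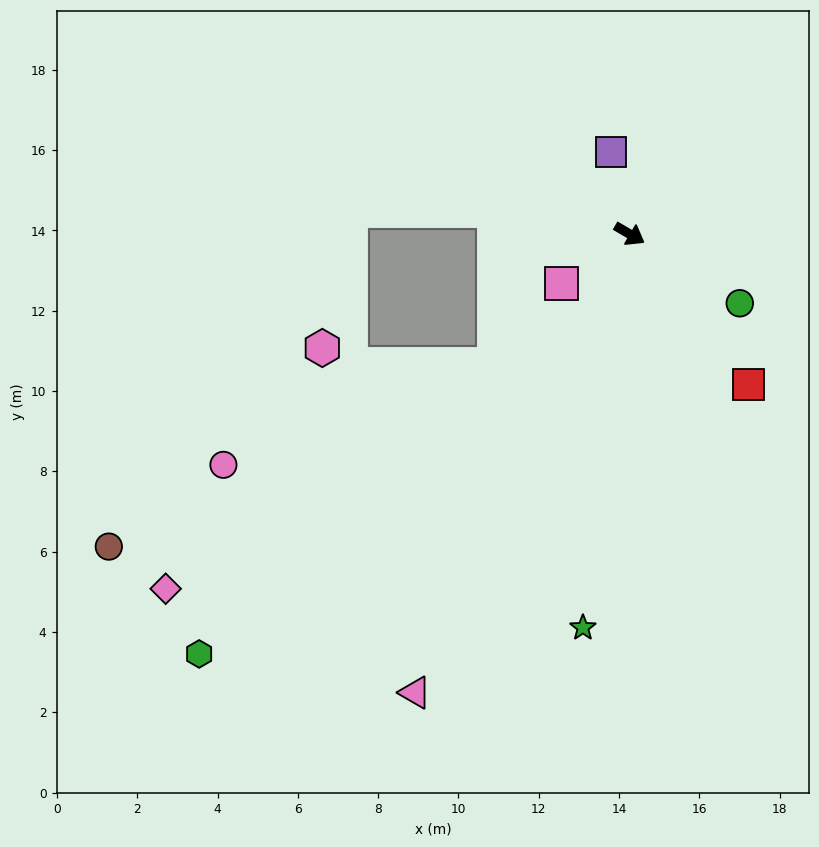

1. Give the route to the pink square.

turn right 114°, forward 2.1 m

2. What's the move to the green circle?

forward 3.2 m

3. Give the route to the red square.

turn right 21°, forward 4.8 m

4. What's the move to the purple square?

turn left 133°, forward 2.1 m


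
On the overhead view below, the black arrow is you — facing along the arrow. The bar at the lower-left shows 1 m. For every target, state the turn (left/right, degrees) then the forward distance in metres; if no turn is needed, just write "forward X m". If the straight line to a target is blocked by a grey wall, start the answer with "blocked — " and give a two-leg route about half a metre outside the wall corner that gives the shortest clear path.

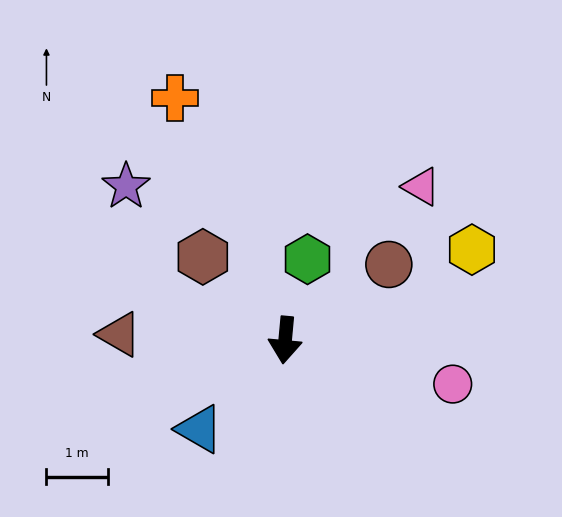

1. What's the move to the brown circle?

turn left 131°, forward 2.1 m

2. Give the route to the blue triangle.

turn right 39°, forward 2.0 m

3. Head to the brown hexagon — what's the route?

turn right 130°, forward 1.9 m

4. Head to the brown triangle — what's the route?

turn right 87°, forward 2.7 m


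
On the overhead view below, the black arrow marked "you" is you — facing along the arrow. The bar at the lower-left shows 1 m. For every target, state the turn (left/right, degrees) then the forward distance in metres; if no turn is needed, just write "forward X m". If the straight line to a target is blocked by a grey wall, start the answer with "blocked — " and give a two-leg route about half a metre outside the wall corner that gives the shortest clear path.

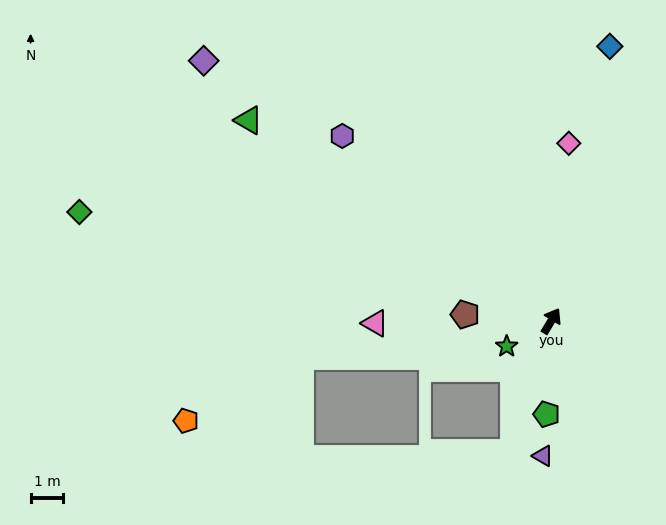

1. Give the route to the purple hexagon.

turn left 79°, forward 8.6 m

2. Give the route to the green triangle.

turn left 87°, forward 11.2 m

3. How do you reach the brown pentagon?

turn left 117°, forward 2.7 m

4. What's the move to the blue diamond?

turn left 19°, forward 8.6 m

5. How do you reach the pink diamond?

turn left 25°, forward 5.5 m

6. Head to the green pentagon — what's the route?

turn right 152°, forward 2.9 m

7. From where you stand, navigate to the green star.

turn left 151°, forward 1.6 m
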